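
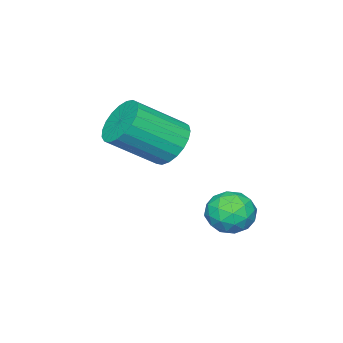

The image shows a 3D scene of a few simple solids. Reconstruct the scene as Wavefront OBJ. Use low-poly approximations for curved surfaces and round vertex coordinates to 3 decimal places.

v 0.124 1.891 1.569
v 0.547 1.394 0.989
v -1.027 1.866 0.751
v -0.604 1.369 0.171
v -0.82 1.042 0.951
v -0.109 1.058 1.457
v -0.371 2.202 0.283
v 0.34 2.218 0.789
v 0.241 1.586 0.195
v -0.037 0.869 0.608
v -0.443 2.391 1.132
v -0.721 1.674 1.545
v 0.436 1.645 1.351
v -0.916 1.615 0.389
v -1.043 1.423 0.848
v -0.795 1.131 0.507
v 0.051 1.447 1.626
v 0.3 1.155 1.285
v -0.504 0.948 1.263
v -0.78 2.105 0.455
v -0.531 1.813 0.114
v 0.315 2.129 1.233
v 0.563 1.837 0.892
v 0.024 2.312 0.477
v 0.505 1.466 0.543
v -0.171 1.451 0.063
v -0.034 1.941 0.128
v 0.384 1.95 0.425
v 0.342 1.044 0.786
v -0.334 1.029 0.305
v -0.461 0.837 0.764
v -0.043 0.846 1.061
v 0.162 1.157 0.319
v -0.146 2.231 1.435
v -0.822 2.216 0.954
v -0.437 2.414 0.679
v -0.019 2.423 0.976
v -0.309 1.809 1.677
v -0.985 1.794 1.197
v -0.864 1.31 1.315
v -0.446 1.319 1.612
v -0.642 2.103 1.421
v -0.077 -0.548 3.293
v 0.45 -0.74 2.551
v 1.764 -1.744 3.746
v 1.237 -1.552 4.487
v 0.599 -0.403 2.671
v 1.913 -1.408 3.865
v 0.631 -0.092 2.898
v 1.945 -1.096 4.092
v 0.54 0.141 3.193
v 1.854 -0.864 4.387
v 0.343 0.254 3.506
v 1.657 -0.75 4.7
v 0.073 0.229 3.782
v 1.387 -0.775 4.976
v -0.223 0.07 3.973
v 1.091 -0.935 5.167
v -0.493 -0.196 4.047
v 0.82 -1.201 5.241
v -0.692 -0.523 3.99
v 0.622 -1.528 5.184
v -0.784 -0.855 3.813
v 0.53 -1.859 5.007
v -0.754 -1.133 3.546
v 0.56 -2.137 4.74
v -0.607 -1.31 3.235
v 0.707 -2.314 4.429
v -0.368 -1.355 2.934
v 0.946 -2.359 4.128
v -0.079 -1.26 2.695
v 1.235 -2.265 3.89
v 0.211 -1.043 2.56
v 1.524 -2.047 3.754
f 1 38 17
f 38 12 41
f 17 41 6
f 38 41 17
f 1 17 13
f 17 6 18
f 13 18 2
f 17 18 13
f 1 13 22
f 13 2 23
f 22 23 8
f 13 23 22
f 1 22 34
f 22 8 37
f 34 37 11
f 22 37 34
f 1 34 38
f 34 11 42
f 38 42 12
f 34 42 38
f 2 18 29
f 18 6 32
f 29 32 10
f 18 32 29
f 6 41 19
f 41 12 40
f 19 40 5
f 41 40 19
f 12 42 39
f 42 11 35
f 39 35 3
f 42 35 39
f 11 37 36
f 37 8 24
f 36 24 7
f 37 24 36
f 8 23 28
f 23 2 25
f 28 25 9
f 23 25 28
f 4 30 16
f 30 10 31
f 16 31 5
f 30 31 16
f 4 16 14
f 16 5 15
f 14 15 3
f 16 15 14
f 4 14 21
f 14 3 20
f 21 20 7
f 14 20 21
f 4 21 26
f 21 7 27
f 26 27 9
f 21 27 26
f 4 26 30
f 26 9 33
f 30 33 10
f 26 33 30
f 5 31 19
f 31 10 32
f 19 32 6
f 31 32 19
f 3 15 39
f 15 5 40
f 39 40 12
f 15 40 39
f 7 20 36
f 20 3 35
f 36 35 11
f 20 35 36
f 9 27 28
f 27 7 24
f 28 24 8
f 27 24 28
f 10 33 29
f 33 9 25
f 29 25 2
f 33 25 29
f 44 43 47
f 44 47 45
f 45 47 48
f 45 48 46
f 47 43 49
f 47 49 48
f 48 49 50
f 48 50 46
f 49 43 51
f 49 51 50
f 50 51 52
f 50 52 46
f 51 43 53
f 51 53 52
f 52 53 54
f 52 54 46
f 53 43 55
f 53 55 54
f 54 55 56
f 54 56 46
f 55 43 57
f 55 57 56
f 56 57 58
f 56 58 46
f 57 43 59
f 57 59 58
f 58 59 60
f 58 60 46
f 59 43 61
f 59 61 60
f 60 61 62
f 60 62 46
f 61 43 63
f 61 63 62
f 62 63 64
f 62 64 46
f 63 43 65
f 63 65 64
f 64 65 66
f 64 66 46
f 65 43 67
f 65 67 66
f 66 67 68
f 66 68 46
f 67 43 69
f 67 69 68
f 68 69 70
f 68 70 46
f 69 43 71
f 69 71 70
f 70 71 72
f 70 72 46
f 71 43 73
f 71 73 72
f 72 73 74
f 72 74 46
f 73 43 44
f 73 44 74
f 74 44 45
f 74 45 46



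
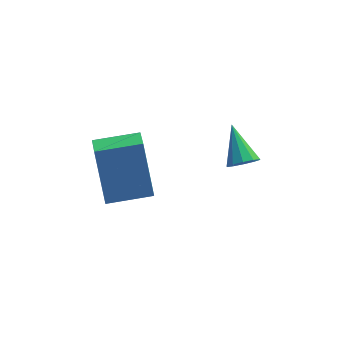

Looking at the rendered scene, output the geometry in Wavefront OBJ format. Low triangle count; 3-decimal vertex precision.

v -1.359 -4.301 -3.414
v -1.659 -3.622 -1.535
v -1.448 -3.445 -3.738
v -1.748 -2.766 -1.859
v 0.068 -4.094 -3.261
v -0.232 -3.415 -1.382
v -0.021 -3.238 -3.585
v -0.321 -2.559 -1.706
v 2.697 -3.633 -2.163
v 3.03 -3.321 -2.432
v 2.383 -2.587 -1.337
v 2.735 -3.299 -2.573
v 2.425 -3.405 -2.556
v 2.219 -3.598 -2.39
v 2.196 -3.804 -2.137
v 2.364 -3.946 -1.894
v 2.66 -3.968 -1.754
v 2.969 -3.862 -1.77
v 3.175 -3.669 -1.936
v 3.198 -3.462 -2.189
f 2 4 1
f 5 2 1
f 1 4 3
f 3 5 1
f 2 8 4
f 6 2 5
f 6 8 2
f 4 8 3
f 7 5 3
f 3 8 7
f 7 6 5
f 8 6 7
f 10 9 12
f 10 12 11
f 12 9 13
f 12 13 11
f 13 9 14
f 13 14 11
f 14 9 15
f 14 15 11
f 15 9 16
f 15 16 11
f 16 9 17
f 16 17 11
f 17 9 18
f 17 18 11
f 18 9 19
f 18 19 11
f 19 9 20
f 19 20 11
f 20 9 10
f 20 10 11



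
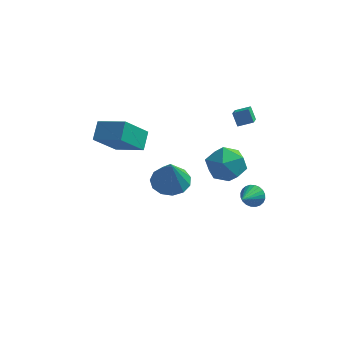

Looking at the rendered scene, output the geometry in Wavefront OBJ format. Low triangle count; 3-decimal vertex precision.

v 3.486 2.891 -2.779
v 3.787 3.118 -2.165
v 3.154 1.609 -2.141
v 3.521 3.204 -2.132
v 3.25 3.242 -2.196
v 3.016 3.227 -2.35
v 2.852 3.16 -2.568
v 2.786 3.053 -2.819
v 2.826 2.92 -3.064
v 2.966 2.784 -3.265
v 3.186 2.664 -3.393
v 3.451 2.578 -3.426
v 3.722 2.54 -3.362
v 3.957 2.555 -3.208
v 4.12 2.622 -2.99
v 4.187 2.729 -2.739
v 4.147 2.862 -2.494
v 4.006 2.998 -2.293
v 2.645 2.588 2.934
v 2.285 2.938 3.644
v 2.518 3.803 2.27
v 2.158 4.153 2.98
v 3.442 2.827 3.22
v 3.082 3.177 3.93
v 3.315 4.042 2.556
v 2.955 4.392 3.266
v 0.172 -1.762 1.507
v 1.096 -1.293 1.594
v 0.348 -2.458 3.373
v 0.697 -0.906 1.776
v 0.13 -0.79 1.873
v -0.423 -0.982 1.854
v -0.787 -1.422 1.724
v -0.847 -1.97 1.525
v -0.584 -2.452 1.321
v -0.08 -2.715 1.175
v 0.503 -2.675 1.135
v 0.981 -2.345 1.213
v 1.202 -1.83 1.384
v 2.339 -1.334 3.852
v 3.49 -1.169 4.04
v 2.69 -3.111 3.26
v 3.841 -2.946 3.448
v 3.098 -3.006 4.36
v 2.881 -1.908 4.726
v 3.299 -2.372 2.574
v 3.082 -1.274 2.94
v 4.083 -1.811 3.25
v 3.959 -2.203 4.354
v 2.221 -2.077 2.946
v 2.097 -2.469 4.05
v -4.464 0.25 2.307
v -4.471 1.21 3.044
v -3.581 1.407 0.807
v -3.587 2.367 1.544
v -2.833 -0.207 2.916
v -2.839 0.753 3.653
v -1.949 0.95 1.416
v -1.956 1.91 2.153
f 2 1 4
f 2 4 3
f 4 1 5
f 4 5 3
f 5 1 6
f 5 6 3
f 6 1 7
f 6 7 3
f 7 1 8
f 7 8 3
f 8 1 9
f 8 9 3
f 9 1 10
f 9 10 3
f 10 1 11
f 10 11 3
f 11 1 12
f 11 12 3
f 12 1 13
f 12 13 3
f 13 1 14
f 13 14 3
f 14 1 15
f 14 15 3
f 15 1 16
f 15 16 3
f 16 1 17
f 16 17 3
f 17 1 18
f 17 18 3
f 18 1 2
f 18 2 3
f 20 22 19
f 23 20 19
f 19 22 21
f 21 23 19
f 20 26 22
f 24 20 23
f 24 26 20
f 22 26 21
f 25 23 21
f 21 26 25
f 25 24 23
f 26 24 25
f 28 27 30
f 28 30 29
f 30 27 31
f 30 31 29
f 31 27 32
f 31 32 29
f 32 27 33
f 32 33 29
f 33 27 34
f 33 34 29
f 34 27 35
f 34 35 29
f 35 27 36
f 35 36 29
f 36 27 37
f 36 37 29
f 37 27 38
f 37 38 29
f 38 27 39
f 38 39 29
f 39 27 28
f 39 28 29
f 40 51 45
f 40 45 41
f 40 41 47
f 40 47 50
f 40 50 51
f 41 45 49
f 45 51 44
f 51 50 42
f 50 47 46
f 47 41 48
f 43 49 44
f 43 44 42
f 43 42 46
f 43 46 48
f 43 48 49
f 44 49 45
f 42 44 51
f 46 42 50
f 48 46 47
f 49 48 41
f 53 55 52
f 56 53 52
f 52 55 54
f 54 56 52
f 53 59 55
f 57 53 56
f 57 59 53
f 55 59 54
f 58 56 54
f 54 59 58
f 58 57 56
f 59 57 58



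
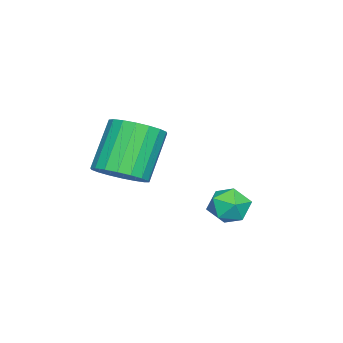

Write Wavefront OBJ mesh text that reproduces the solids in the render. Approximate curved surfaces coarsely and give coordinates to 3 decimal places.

v -2.886 0.397 1.66
v -2.314 -0.143 2.117
v -3.442 -0.016 3.678
v -4.014 0.523 3.22
v -2.168 0.227 2.193
v -3.296 0.354 3.753
v -2.164 0.631 2.162
v -3.293 0.758 3.723
v -2.304 0.988 2.032
v -3.432 1.115 3.593
v -2.558 1.229 1.829
v -3.687 1.356 3.389
v -2.878 1.304 1.592
v -4.006 1.431 3.152
v -3.199 1.2 1.368
v -4.327 1.327 2.928
v -3.458 0.936 1.202
v -4.586 1.063 2.763
v -3.604 0.566 1.127
v -4.732 0.693 2.687
v -3.607 0.162 1.157
v -4.736 0.289 2.718
v -3.468 -0.195 1.287
v -4.596 -0.068 2.848
v -3.213 -0.436 1.491
v -4.342 -0.309 3.051
v -2.894 -0.511 1.728
v -4.022 -0.384 3.288
v -2.573 -0.407 1.952
v -3.701 -0.28 3.512
v -3.389 4.123 0.541
v -3.148 4.411 1.162
v -2.812 3.129 0.778
v -2.571 3.417 1.399
v -3.275 3.255 1.323
v -3.631 3.87 1.176
v -2.329 3.67 0.764
v -2.685 4.285 0.617
v -2.493 4.131 1.3
v -3.077 3.875 1.645
v -2.883 3.665 0.295
v -3.467 3.409 0.64
f 2 1 5
f 2 5 3
f 3 5 6
f 3 6 4
f 5 1 7
f 5 7 6
f 6 7 8
f 6 8 4
f 7 1 9
f 7 9 8
f 8 9 10
f 8 10 4
f 9 1 11
f 9 11 10
f 10 11 12
f 10 12 4
f 11 1 13
f 11 13 12
f 12 13 14
f 12 14 4
f 13 1 15
f 13 15 14
f 14 15 16
f 14 16 4
f 15 1 17
f 15 17 16
f 16 17 18
f 16 18 4
f 17 1 19
f 17 19 18
f 18 19 20
f 18 20 4
f 19 1 21
f 19 21 20
f 20 21 22
f 20 22 4
f 21 1 23
f 21 23 22
f 22 23 24
f 22 24 4
f 23 1 25
f 23 25 24
f 24 25 26
f 24 26 4
f 25 1 27
f 25 27 26
f 26 27 28
f 26 28 4
f 27 1 29
f 27 29 28
f 28 29 30
f 28 30 4
f 29 1 2
f 29 2 30
f 30 2 3
f 30 3 4
f 31 42 36
f 31 36 32
f 31 32 38
f 31 38 41
f 31 41 42
f 32 36 40
f 36 42 35
f 42 41 33
f 41 38 37
f 38 32 39
f 34 40 35
f 34 35 33
f 34 33 37
f 34 37 39
f 34 39 40
f 35 40 36
f 33 35 42
f 37 33 41
f 39 37 38
f 40 39 32



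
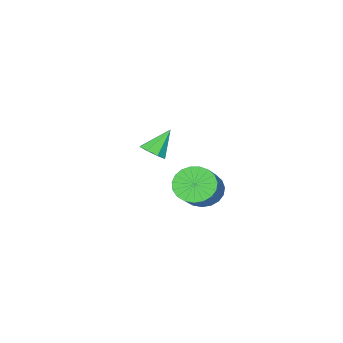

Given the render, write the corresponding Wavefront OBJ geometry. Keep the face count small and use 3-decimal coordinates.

v -2.049 2.801 -1.419
v -1.548 2.312 -1.658
v -0.409 3.03 -0.74
v -0.911 3.519 -0.501
v -1.522 2.537 -1.867
v -0.383 3.255 -0.948
v -1.588 2.808 -1.997
v -0.449 3.526 -1.079
v -1.733 3.077 -2.028
v -0.594 3.796 -1.11
v -1.933 3.299 -1.954
v -0.794 4.017 -1.035
v -2.153 3.435 -1.787
v -1.014 4.153 -0.868
v -2.355 3.461 -1.557
v -1.216 4.179 -0.638
v -2.504 3.373 -1.302
v -1.366 4.091 -0.384
v -2.575 3.186 -1.068
v -1.436 3.904 -0.15
v -2.555 2.932 -0.895
v -1.416 3.651 0.023
v -2.447 2.656 -0.812
v -1.309 3.374 0.106
v -2.271 2.405 -0.835
v -1.132 3.123 0.084
v -2.056 2.222 -0.958
v -0.917 2.941 -0.04
v -1.84 2.139 -1.161
v -0.702 2.858 -0.243
v -1.661 2.171 -1.409
v -0.522 2.89 -0.49
v -3.434 -0.869 -1.489
v -3.069 -1.121 -1.164
v -4.146 -0.691 -0.551
v -3.001 -0.707 -1.19
v -3.187 -0.387 -1.392
v -3.517 -0.349 -1.65
v -3.799 -0.616 -1.813
v -3.867 -1.03 -1.787
v -3.682 -1.35 -1.585
v -3.351 -1.388 -1.327
f 2 1 5
f 2 5 3
f 3 5 6
f 3 6 4
f 5 1 7
f 5 7 6
f 6 7 8
f 6 8 4
f 7 1 9
f 7 9 8
f 8 9 10
f 8 10 4
f 9 1 11
f 9 11 10
f 10 11 12
f 10 12 4
f 11 1 13
f 11 13 12
f 12 13 14
f 12 14 4
f 13 1 15
f 13 15 14
f 14 15 16
f 14 16 4
f 15 1 17
f 15 17 16
f 16 17 18
f 16 18 4
f 17 1 19
f 17 19 18
f 18 19 20
f 18 20 4
f 19 1 21
f 19 21 20
f 20 21 22
f 20 22 4
f 21 1 23
f 21 23 22
f 22 23 24
f 22 24 4
f 23 1 25
f 23 25 24
f 24 25 26
f 24 26 4
f 25 1 27
f 25 27 26
f 26 27 28
f 26 28 4
f 27 1 29
f 27 29 28
f 28 29 30
f 28 30 4
f 29 1 31
f 29 31 30
f 30 31 32
f 30 32 4
f 31 1 2
f 31 2 32
f 32 2 3
f 32 3 4
f 34 33 36
f 34 36 35
f 36 33 37
f 36 37 35
f 37 33 38
f 37 38 35
f 38 33 39
f 38 39 35
f 39 33 40
f 39 40 35
f 40 33 41
f 40 41 35
f 41 33 42
f 41 42 35
f 42 33 34
f 42 34 35



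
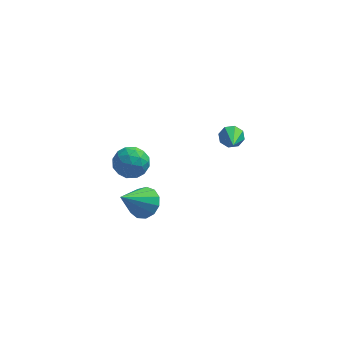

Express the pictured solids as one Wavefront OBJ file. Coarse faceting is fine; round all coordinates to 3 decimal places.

v 0.646 -2.988 -1.629
v 1.117 -3.589 -1.728
v -0.206 -3.852 -0.451
v 1.296 -3.344 -1.419
v 1.269 -2.985 -1.176
v 1.044 -2.628 -1.076
v 0.692 -2.385 -1.152
v 0.326 -2.334 -1.38
v 0.062 -2.49 -1.686
v -0.017 -2.805 -1.974
v 0.114 -3.178 -2.152
v 0.414 -3.491 -2.164
v 0.788 -3.644 -2.006
v -0.72 0.466 -2.106
v -0.142 0.674 -1.532
v -0.258 -0.814 -2.108
v 0.32 -0.606 -1.534
v -0.494 -0.624 -1.324
v -0.78 0.167 -1.322
v 0.38 -0.307 -2.318
v 0.094 0.484 -2.316
v 0.538 0.196 -1.662
v -0.002 0 -1.048
v -0.398 -0.14 -2.592
v -0.938 -0.336 -1.978
v -0.472 0.682 -1.819
v 0.072 -0.822 -1.821
v -0.407 -0.833 -1.698
v -0.067 -0.711 -1.36
v -0.846 0.385 -1.696
v -0.507 0.507 -1.358
v -0.714 -0.256 -1.236
v 0.107 -0.647 -2.282
v 0.446 -0.525 -1.944
v -0.333 0.571 -2.28
v 0.007 0.693 -1.942
v 0.314 0.116 -2.404
v 0.268 0.524 -1.558
v 0.539 -0.229 -1.559
v 0.574 -0.053 -2.02
v 0.407 0.412 -2.019
v -0.05 0.409 -1.197
v 0.222 -0.344 -1.198
v -0.257 -0.354 -1.074
v -0.425 0.111 -1.074
v 0.35 0.128 -1.274
v -0.622 0.204 -2.442
v -0.35 -0.549 -2.443
v 0.025 -0.251 -2.566
v -0.143 0.214 -2.566
v -0.939 0.089 -2.081
v -0.668 -0.664 -2.082
v -0.807 -0.552 -1.621
v -0.974 -0.087 -1.62
v -0.75 -0.268 -2.366
v 3.838 2.824 -2.424
v 4.32 3.021 -2.169
v 4.002 1.036 -1.356
v 3.953 3.124 -1.941
v 3.518 3.051 -1.996
v 3.271 2.845 -2.302
v 3.356 2.627 -2.68
v 3.722 2.525 -2.908
v 4.157 2.598 -2.852
v 4.404 2.804 -2.546
f 2 1 4
f 2 4 3
f 4 1 5
f 4 5 3
f 5 1 6
f 5 6 3
f 6 1 7
f 6 7 3
f 7 1 8
f 7 8 3
f 8 1 9
f 8 9 3
f 9 1 10
f 9 10 3
f 10 1 11
f 10 11 3
f 11 1 12
f 11 12 3
f 12 1 13
f 12 13 3
f 13 1 2
f 13 2 3
f 14 51 30
f 51 25 54
f 30 54 19
f 51 54 30
f 14 30 26
f 30 19 31
f 26 31 15
f 30 31 26
f 14 26 35
f 26 15 36
f 35 36 21
f 26 36 35
f 14 35 47
f 35 21 50
f 47 50 24
f 35 50 47
f 14 47 51
f 47 24 55
f 51 55 25
f 47 55 51
f 15 31 42
f 31 19 45
f 42 45 23
f 31 45 42
f 19 54 32
f 54 25 53
f 32 53 18
f 54 53 32
f 25 55 52
f 55 24 48
f 52 48 16
f 55 48 52
f 24 50 49
f 50 21 37
f 49 37 20
f 50 37 49
f 21 36 41
f 36 15 38
f 41 38 22
f 36 38 41
f 17 43 29
f 43 23 44
f 29 44 18
f 43 44 29
f 17 29 27
f 29 18 28
f 27 28 16
f 29 28 27
f 17 27 34
f 27 16 33
f 34 33 20
f 27 33 34
f 17 34 39
f 34 20 40
f 39 40 22
f 34 40 39
f 17 39 43
f 39 22 46
f 43 46 23
f 39 46 43
f 18 44 32
f 44 23 45
f 32 45 19
f 44 45 32
f 16 28 52
f 28 18 53
f 52 53 25
f 28 53 52
f 20 33 49
f 33 16 48
f 49 48 24
f 33 48 49
f 22 40 41
f 40 20 37
f 41 37 21
f 40 37 41
f 23 46 42
f 46 22 38
f 42 38 15
f 46 38 42
f 57 56 59
f 57 59 58
f 59 56 60
f 59 60 58
f 60 56 61
f 60 61 58
f 61 56 62
f 61 62 58
f 62 56 63
f 62 63 58
f 63 56 64
f 63 64 58
f 64 56 65
f 64 65 58
f 65 56 57
f 65 57 58



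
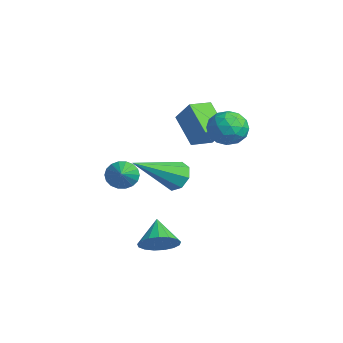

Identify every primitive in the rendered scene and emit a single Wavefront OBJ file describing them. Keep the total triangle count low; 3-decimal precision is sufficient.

v 1.608 -3.683 -1.365
v 2.043 -3.87 -0.757
v 0.712 -3.397 -0.635
v 2.114 -3.513 -0.81
v 2.069 -3.194 -0.99
v 1.919 -2.988 -1.256
v 1.698 -2.941 -1.546
v 1.455 -3.064 -1.795
v 1.248 -3.329 -1.946
v 1.123 -3.675 -1.963
v 1.109 -4.023 -1.843
v 1.21 -4.294 -1.614
v 1.401 -4.424 -1.327
v 1.64 -4.385 -1.049
v 1.872 -4.185 -0.843
v 0.404 0.152 3.511
v 0.818 -0.42 3.094
v -0.738 -0.32 3.026
v -0.324 -0.892 2.609
v -0.362 -0.929 3.427
v 0.344 -0.637 3.727
v -0.264 -0.103 2.393
v 0.442 0.189 2.693
v 0.405 -0.577 2.403
v 0.345 -1.088 3.042
v -0.265 0.348 3.078
v -0.325 -0.163 3.717
v 0.711 -0.093 3.345
v -0.631 -0.647 2.775
v -0.653 -0.669 3.256
v -0.41 -1.005 3.01
v 0.432 -0.22 3.717
v 0.676 -0.556 3.472
v -0.018 -0.856 3.668
v -0.596 -0.184 2.648
v -0.352 -0.52 2.403
v 0.49 0.265 3.11
v 0.733 -0.071 2.864
v 0.098 0.116 2.452
v 0.712 -0.521 2.694
v 0.041 -0.799 2.408
v 0.076 -0.335 2.282
v 0.491 -0.163 2.458
v 0.676 -0.821 3.069
v 0.005 -1.099 2.784
v -0.017 -1.12 3.265
v 0.397 -0.949 3.441
v 0.434 -0.914 2.663
v 0.075 0.359 3.336
v -0.596 0.081 3.051
v -0.317 0.209 2.679
v 0.097 0.38 2.855
v 0.039 0.059 3.712
v -0.632 -0.219 3.426
v -0.411 -0.577 3.662
v 0.004 -0.405 3.838
v -0.354 0.174 3.457
v -3.601 -0.854 2.12
v -2.923 -0.575 3.031
v -3.801 0.104 1.974
v -3.122 0.384 2.885
v -2.378 -0.744 1.175
v -1.699 -0.464 2.086
v -2.577 0.215 1.029
v -1.899 0.494 1.94
v 0.003 -2.33 0.97
v 0.259 -2.642 0.423
v 0.297 -4.15 2.15
v 0.624 -2.401 0.704
v 0.626 -2.118 1.141
v 0.262 -1.959 1.477
v -0.254 -2.017 1.517
v -0.619 -2.258 1.236
v -0.621 -2.541 0.799
v -0.257 -2.7 0.462
v -3.57 -3.042 -0.525
v -3.224 -3.035 -1.088
v -2.37 -3.538 0.205
v -3.179 -2.766 -0.98
v -3.21 -2.551 -0.782
v -3.313 -2.434 -0.533
v -3.467 -2.437 -0.283
v -3.641 -2.559 -0.081
v -3.801 -2.778 0.033
v -3.915 -3.048 0.037
v -3.961 -3.318 -0.071
v -3.929 -3.532 -0.269
v -3.826 -3.65 -0.518
v -3.673 -3.647 -0.768
v -3.499 -3.524 -0.97
v -3.339 -3.306 -1.084
f 2 1 4
f 2 4 3
f 4 1 5
f 4 5 3
f 5 1 6
f 5 6 3
f 6 1 7
f 6 7 3
f 7 1 8
f 7 8 3
f 8 1 9
f 8 9 3
f 9 1 10
f 9 10 3
f 10 1 11
f 10 11 3
f 11 1 12
f 11 12 3
f 12 1 13
f 12 13 3
f 13 1 14
f 13 14 3
f 14 1 15
f 14 15 3
f 15 1 2
f 15 2 3
f 16 53 32
f 53 27 56
f 32 56 21
f 53 56 32
f 16 32 28
f 32 21 33
f 28 33 17
f 32 33 28
f 16 28 37
f 28 17 38
f 37 38 23
f 28 38 37
f 16 37 49
f 37 23 52
f 49 52 26
f 37 52 49
f 16 49 53
f 49 26 57
f 53 57 27
f 49 57 53
f 17 33 44
f 33 21 47
f 44 47 25
f 33 47 44
f 21 56 34
f 56 27 55
f 34 55 20
f 56 55 34
f 27 57 54
f 57 26 50
f 54 50 18
f 57 50 54
f 26 52 51
f 52 23 39
f 51 39 22
f 52 39 51
f 23 38 43
f 38 17 40
f 43 40 24
f 38 40 43
f 19 45 31
f 45 25 46
f 31 46 20
f 45 46 31
f 19 31 29
f 31 20 30
f 29 30 18
f 31 30 29
f 19 29 36
f 29 18 35
f 36 35 22
f 29 35 36
f 19 36 41
f 36 22 42
f 41 42 24
f 36 42 41
f 19 41 45
f 41 24 48
f 45 48 25
f 41 48 45
f 20 46 34
f 46 25 47
f 34 47 21
f 46 47 34
f 18 30 54
f 30 20 55
f 54 55 27
f 30 55 54
f 22 35 51
f 35 18 50
f 51 50 26
f 35 50 51
f 24 42 43
f 42 22 39
f 43 39 23
f 42 39 43
f 25 48 44
f 48 24 40
f 44 40 17
f 48 40 44
f 59 61 58
f 62 59 58
f 58 61 60
f 60 62 58
f 59 65 61
f 63 59 62
f 63 65 59
f 61 65 60
f 64 62 60
f 60 65 64
f 64 63 62
f 65 63 64
f 67 66 69
f 67 69 68
f 69 66 70
f 69 70 68
f 70 66 71
f 70 71 68
f 71 66 72
f 71 72 68
f 72 66 73
f 72 73 68
f 73 66 74
f 73 74 68
f 74 66 75
f 74 75 68
f 75 66 67
f 75 67 68
f 77 76 79
f 77 79 78
f 79 76 80
f 79 80 78
f 80 76 81
f 80 81 78
f 81 76 82
f 81 82 78
f 82 76 83
f 82 83 78
f 83 76 84
f 83 84 78
f 84 76 85
f 84 85 78
f 85 76 86
f 85 86 78
f 86 76 87
f 86 87 78
f 87 76 88
f 87 88 78
f 88 76 89
f 88 89 78
f 89 76 90
f 89 90 78
f 90 76 91
f 90 91 78
f 91 76 77
f 91 77 78



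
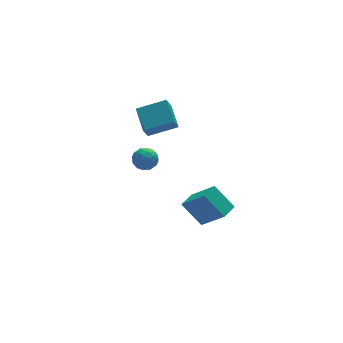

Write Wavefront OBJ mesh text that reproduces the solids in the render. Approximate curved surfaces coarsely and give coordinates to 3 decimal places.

v 2.197 -4.471 -2.333
v 1.419 -3.573 -1.131
v 1.357 -3.329 -3.73
v 0.579 -2.432 -2.528
v 3.001 -3.828 -2.292
v 2.223 -2.931 -1.09
v 2.161 -2.687 -3.689
v 1.383 -1.789 -2.487
v -2.367 -3.217 2.792
v -2.079 -2.995 2.164
v -1.381 -3.805 3.036
v -1.093 -3.583 2.408
v -1.208 -3.107 2.943
v -1.818 -2.743 2.792
v -1.642 -4.057 2.408
v -2.252 -3.693 2.257
v -1.631 -3.514 1.927
v -1.363 -2.927 2.257
v -2.097 -3.873 2.943
v -1.829 -3.286 3.273
v -2.31 -3.054 2.457
v -1.15 -3.746 2.743
v -1.218 -3.466 3.058
v -1.049 -3.335 2.689
v -2.156 -2.906 2.826
v -1.987 -2.776 2.457
v -1.475 -2.841 2.915
v -1.473 -4.024 2.743
v -1.304 -3.894 2.374
v -2.411 -3.465 2.511
v -2.242 -3.334 2.142
v -1.985 -3.959 2.285
v -1.877 -3.229 1.948
v -1.298 -3.575 2.091
v -1.621 -3.853 2.091
v -1.979 -3.639 2.003
v -1.719 -2.884 2.142
v -1.14 -3.229 2.286
v -1.207 -2.949 2.6
v -1.566 -2.736 2.512
v -1.456 -3.189 2.003
v -2.32 -3.571 2.914
v -1.741 -3.916 3.058
v -1.894 -4.064 2.688
v -2.253 -3.851 2.6
v -2.162 -3.225 3.109
v -1.583 -3.571 3.252
v -1.481 -3.161 3.197
v -1.839 -2.947 3.109
v -2.004 -3.611 3.197
v -1.356 -2.03 3.678
v 0.164 -2.411 4.255
v -1.256 -0.623 4.345
v 0.264 -1.004 4.922
v -0.984 -1.696 2.918
v 0.536 -2.077 3.495
v -0.884 -0.289 3.585
v 0.636 -0.67 4.162
f 2 4 1
f 5 2 1
f 1 4 3
f 3 5 1
f 2 8 4
f 6 2 5
f 6 8 2
f 4 8 3
f 7 5 3
f 3 8 7
f 7 6 5
f 8 6 7
f 9 46 25
f 46 20 49
f 25 49 14
f 46 49 25
f 9 25 21
f 25 14 26
f 21 26 10
f 25 26 21
f 9 21 30
f 21 10 31
f 30 31 16
f 21 31 30
f 9 30 42
f 30 16 45
f 42 45 19
f 30 45 42
f 9 42 46
f 42 19 50
f 46 50 20
f 42 50 46
f 10 26 37
f 26 14 40
f 37 40 18
f 26 40 37
f 14 49 27
f 49 20 48
f 27 48 13
f 49 48 27
f 20 50 47
f 50 19 43
f 47 43 11
f 50 43 47
f 19 45 44
f 45 16 32
f 44 32 15
f 45 32 44
f 16 31 36
f 31 10 33
f 36 33 17
f 31 33 36
f 12 38 24
f 38 18 39
f 24 39 13
f 38 39 24
f 12 24 22
f 24 13 23
f 22 23 11
f 24 23 22
f 12 22 29
f 22 11 28
f 29 28 15
f 22 28 29
f 12 29 34
f 29 15 35
f 34 35 17
f 29 35 34
f 12 34 38
f 34 17 41
f 38 41 18
f 34 41 38
f 13 39 27
f 39 18 40
f 27 40 14
f 39 40 27
f 11 23 47
f 23 13 48
f 47 48 20
f 23 48 47
f 15 28 44
f 28 11 43
f 44 43 19
f 28 43 44
f 17 35 36
f 35 15 32
f 36 32 16
f 35 32 36
f 18 41 37
f 41 17 33
f 37 33 10
f 41 33 37
f 52 54 51
f 55 52 51
f 51 54 53
f 53 55 51
f 52 58 54
f 56 52 55
f 56 58 52
f 54 58 53
f 57 55 53
f 53 58 57
f 57 56 55
f 58 56 57



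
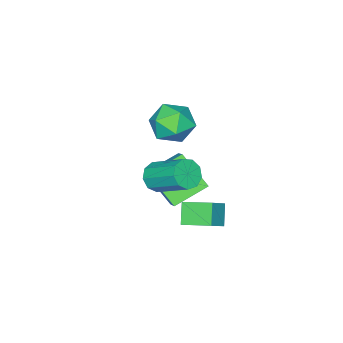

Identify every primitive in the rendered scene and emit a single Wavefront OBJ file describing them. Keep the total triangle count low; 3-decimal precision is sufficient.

v -3.67 -1.725 -4.467
v -3.6 -3.31 -2.973
v -2.843 -0.734 -3.455
v -2.774 -2.32 -1.96
v -1.986 -2.36 -5.22
v -1.917 -3.946 -3.725
v -1.16 -1.37 -4.207
v -1.09 -2.955 -2.713
v -4.372 -2.86 -1.132
v -3.132 -3.023 -1.092
v -4.628 -4.857 -1.348
v -3.388 -5.02 -1.308
v -4.005 -4.66 -0.281
v -3.847 -3.426 -0.147
v -3.913 -4.454 -2.293
v -3.755 -3.22 -2.159
v -2.848 -4.009 -1.809
v -2.905 -4.136 -0.566
v -4.855 -3.744 -1.874
v -4.912 -3.871 -0.631
v 1.609 0.103 0.636
v 1.981 -0.286 1.228
v 1.923 1.468 2.416
v 1.551 1.857 1.824
v 2.349 -0.051 0.898
v 2.291 1.703 2.087
v 2.371 0.256 0.446
v 2.313 2.011 1.635
v 2.036 0.492 0.082
v 1.979 2.246 1.271
v 1.501 0.545 -0.022
v 1.444 2.3 1.167
v 1.017 0.392 0.181
v 0.96 2.146 1.37
v 0.81 0.103 0.597
v 0.752 1.857 1.786
v 0.976 -0.186 1.031
v 0.919 1.568 2.22
v 1.438 -0.339 1.28
v 1.381 1.415 2.469
v -0.744 0.207 -4.367
v -1.399 -0.315 -3.466
v -1.251 1.595 -3.932
v -1.906 1.073 -3.031
v 0.286 0.327 -3.549
v -0.369 -0.195 -2.648
v -0.221 1.715 -3.114
v -0.876 1.193 -2.213
f 2 4 1
f 5 2 1
f 1 4 3
f 3 5 1
f 2 8 4
f 6 2 5
f 6 8 2
f 4 8 3
f 7 5 3
f 3 8 7
f 7 6 5
f 8 6 7
f 9 20 14
f 9 14 10
f 9 10 16
f 9 16 19
f 9 19 20
f 10 14 18
f 14 20 13
f 20 19 11
f 19 16 15
f 16 10 17
f 12 18 13
f 12 13 11
f 12 11 15
f 12 15 17
f 12 17 18
f 13 18 14
f 11 13 20
f 15 11 19
f 17 15 16
f 18 17 10
f 22 21 25
f 22 25 23
f 23 25 26
f 23 26 24
f 25 21 27
f 25 27 26
f 26 27 28
f 26 28 24
f 27 21 29
f 27 29 28
f 28 29 30
f 28 30 24
f 29 21 31
f 29 31 30
f 30 31 32
f 30 32 24
f 31 21 33
f 31 33 32
f 32 33 34
f 32 34 24
f 33 21 35
f 33 35 34
f 34 35 36
f 34 36 24
f 35 21 37
f 35 37 36
f 36 37 38
f 36 38 24
f 37 21 39
f 37 39 38
f 38 39 40
f 38 40 24
f 39 21 22
f 39 22 40
f 40 22 23
f 40 23 24
f 42 44 41
f 45 42 41
f 41 44 43
f 43 45 41
f 42 48 44
f 46 42 45
f 46 48 42
f 44 48 43
f 47 45 43
f 43 48 47
f 47 46 45
f 48 46 47



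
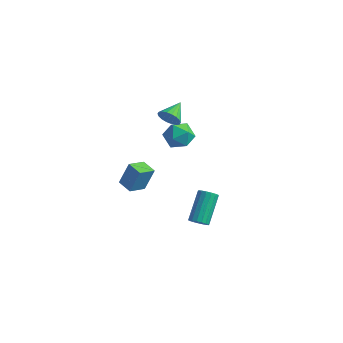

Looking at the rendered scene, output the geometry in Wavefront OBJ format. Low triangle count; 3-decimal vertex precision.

v 0.056 -4.587 2.88
v 0.383 -4.116 4.234
v 0.305 -3.575 2.468
v 0.632 -3.104 3.822
v 0.948 -4.856 2.758
v 1.275 -4.385 4.112
v 1.197 -3.844 2.346
v 1.524 -3.373 3.7
v 3.344 -1.845 -1.002
v 3.64 -1.471 -1.349
v 3.292 0.018 -0.046
v 2.996 -0.355 0.302
v 3.374 -1.453 -1.442
v 3.026 0.037 -0.138
v 3.101 -1.524 -1.433
v 2.753 -0.034 -0.13
v 2.884 -1.669 -1.326
v 2.535 -0.179 -0.022
v 2.772 -1.854 -1.144
v 2.423 -0.364 0.159
v 2.791 -2.037 -0.93
v 2.443 -0.547 0.373
v 2.937 -2.176 -0.732
v 2.589 -0.686 0.571
v 3.176 -2.239 -0.596
v 2.828 -0.749 0.707
v 3.454 -2.212 -0.553
v 3.106 -0.722 0.751
v 3.706 -2.101 -0.613
v 3.358 -0.611 0.691
v 3.876 -1.931 -0.761
v 3.528 -0.441 0.542
v 3.924 -1.741 -0.965
v 3.576 -0.252 0.338
v 3.839 -1.576 -1.177
v 3.491 -0.086 0.126
v -0.935 1.611 3.566
v -0.631 1.867 2.953
v -1.025 2.889 4.054
v -0.949 1.871 2.884
v -1.263 1.824 2.95
v -1.513 1.734 3.137
v -1.648 1.621 3.41
v -1.642 1.505 3.714
v -1.496 1.411 3.988
v -1.239 1.356 4.179
v -0.921 1.352 4.248
v -0.607 1.399 4.183
v -0.357 1.488 3.995
v -0.222 1.602 3.722
v -0.228 1.718 3.419
v -0.374 1.812 3.144
v -1.465 4.24 1.087
v -0.791 4.086 0.352
v -2.309 2.934 0.588
v -1.635 2.78 -0.147
v -1.374 2.632 0.817
v -0.852 3.44 1.125
v -2.248 3.58 -0.185
v -1.726 4.388 0.123
v -1.275 3.678 -0.434
v -0.734 3.092 0.185
v -2.366 3.928 0.755
v -1.825 3.342 1.374
f 2 4 1
f 5 2 1
f 1 4 3
f 3 5 1
f 2 8 4
f 6 2 5
f 6 8 2
f 4 8 3
f 7 5 3
f 3 8 7
f 7 6 5
f 8 6 7
f 10 9 13
f 10 13 11
f 11 13 14
f 11 14 12
f 13 9 15
f 13 15 14
f 14 15 16
f 14 16 12
f 15 9 17
f 15 17 16
f 16 17 18
f 16 18 12
f 17 9 19
f 17 19 18
f 18 19 20
f 18 20 12
f 19 9 21
f 19 21 20
f 20 21 22
f 20 22 12
f 21 9 23
f 21 23 22
f 22 23 24
f 22 24 12
f 23 9 25
f 23 25 24
f 24 25 26
f 24 26 12
f 25 9 27
f 25 27 26
f 26 27 28
f 26 28 12
f 27 9 29
f 27 29 28
f 28 29 30
f 28 30 12
f 29 9 31
f 29 31 30
f 30 31 32
f 30 32 12
f 31 9 33
f 31 33 32
f 32 33 34
f 32 34 12
f 33 9 35
f 33 35 34
f 34 35 36
f 34 36 12
f 35 9 10
f 35 10 36
f 36 10 11
f 36 11 12
f 38 37 40
f 38 40 39
f 40 37 41
f 40 41 39
f 41 37 42
f 41 42 39
f 42 37 43
f 42 43 39
f 43 37 44
f 43 44 39
f 44 37 45
f 44 45 39
f 45 37 46
f 45 46 39
f 46 37 47
f 46 47 39
f 47 37 48
f 47 48 39
f 48 37 49
f 48 49 39
f 49 37 50
f 49 50 39
f 50 37 51
f 50 51 39
f 51 37 52
f 51 52 39
f 52 37 38
f 52 38 39
f 53 64 58
f 53 58 54
f 53 54 60
f 53 60 63
f 53 63 64
f 54 58 62
f 58 64 57
f 64 63 55
f 63 60 59
f 60 54 61
f 56 62 57
f 56 57 55
f 56 55 59
f 56 59 61
f 56 61 62
f 57 62 58
f 55 57 64
f 59 55 63
f 61 59 60
f 62 61 54



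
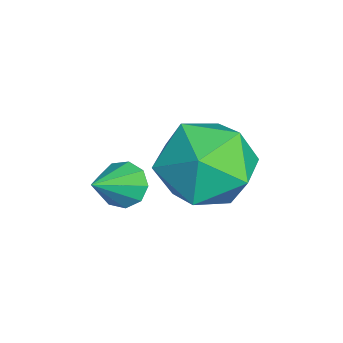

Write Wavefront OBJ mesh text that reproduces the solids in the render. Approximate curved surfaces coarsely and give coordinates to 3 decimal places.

v -4.307 4.195 0.462
v -3.28 4.59 1.036
v -3.18 3.21 -0.876
v -2.153 3.605 -0.302
v -2.897 2.781 0.253
v -3.593 3.39 1.08
v -2.867 4.41 -0.92
v -3.563 5.019 -0.093
v -2.39 4.723 0.182
v -2.409 3.716 0.907
v -4.051 4.084 -0.747
v -4.07 3.077 -0.022
v -3.309 2.173 -0.671
v -2.898 2.557 -0.849
v -2.331 1.547 0.231
v -3.097 2.706 -0.531
v -3.395 2.605 -0.278
v -3.652 2.302 -0.208
v -3.749 1.939 -0.355
v -3.64 1.685 -0.65
v -3.376 1.66 -0.954
v -3.081 1.875 -1.126
v -2.892 2.229 -1.084
f 1 12 6
f 1 6 2
f 1 2 8
f 1 8 11
f 1 11 12
f 2 6 10
f 6 12 5
f 12 11 3
f 11 8 7
f 8 2 9
f 4 10 5
f 4 5 3
f 4 3 7
f 4 7 9
f 4 9 10
f 5 10 6
f 3 5 12
f 7 3 11
f 9 7 8
f 10 9 2
f 14 13 16
f 14 16 15
f 16 13 17
f 16 17 15
f 17 13 18
f 17 18 15
f 18 13 19
f 18 19 15
f 19 13 20
f 19 20 15
f 20 13 21
f 20 21 15
f 21 13 22
f 21 22 15
f 22 13 23
f 22 23 15
f 23 13 14
f 23 14 15



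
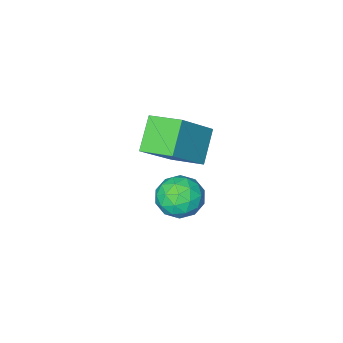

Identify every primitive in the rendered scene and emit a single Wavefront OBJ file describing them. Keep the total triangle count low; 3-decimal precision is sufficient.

v 0.854 -0.449 0.878
v -0.022 -1.16 1.912
v 0.288 0.788 1.249
v -0.588 0.078 2.282
v 2.348 -0.198 2.318
v 1.472 -0.908 3.351
v 1.782 1.04 2.688
v 0.906 0.329 3.722
v 0.408 0.625 -1.306
v 0.935 0.179 -0.615
v 0.205 -0.759 -2.045
v 0.732 -1.205 -1.354
v -0.151 -0.845 -1.139
v -0.026 0.01 -0.682
v 1.166 -0.59 -1.978
v 1.291 0.265 -1.521
v 1.403 -0.573 -1.03
v 0.59 -0.73 -0.511
v 0.55 0.15 -2.149
v -0.263 -0.007 -1.63
v 0.689 0.524 -0.896
v 0.451 -1.104 -1.764
v -0.069 -0.892 -1.638
v 0.241 -1.154 -1.231
v 0.125 0.425 -0.935
v 0.435 0.162 -0.529
v -0.204 -0.44 -0.837
v 0.705 -0.742 -2.131
v 1.015 -1.005 -1.725
v 0.899 0.574 -1.429
v 1.209 0.312 -1.022
v 1.344 -0.14 -1.823
v 1.275 -0.181 -0.733
v 1.155 -0.994 -1.167
v 1.41 -0.633 -1.534
v 1.484 -0.13 -1.266
v 0.796 -0.273 -0.428
v 0.677 -1.087 -0.862
v 0.158 -0.875 -0.736
v 0.231 -0.372 -0.468
v 1.071 -0.715 -0.672
v 0.463 0.507 -1.798
v 0.344 -0.307 -2.232
v 0.909 -0.208 -2.192
v 0.982 0.295 -1.924
v -0.015 0.414 -1.493
v -0.135 -0.399 -1.927
v -0.344 -0.45 -1.394
v -0.27 0.053 -1.126
v 0.069 0.135 -1.988
f 2 4 1
f 5 2 1
f 1 4 3
f 3 5 1
f 2 8 4
f 6 2 5
f 6 8 2
f 4 8 3
f 7 5 3
f 3 8 7
f 7 6 5
f 8 6 7
f 9 46 25
f 46 20 49
f 25 49 14
f 46 49 25
f 9 25 21
f 25 14 26
f 21 26 10
f 25 26 21
f 9 21 30
f 21 10 31
f 30 31 16
f 21 31 30
f 9 30 42
f 30 16 45
f 42 45 19
f 30 45 42
f 9 42 46
f 42 19 50
f 46 50 20
f 42 50 46
f 10 26 37
f 26 14 40
f 37 40 18
f 26 40 37
f 14 49 27
f 49 20 48
f 27 48 13
f 49 48 27
f 20 50 47
f 50 19 43
f 47 43 11
f 50 43 47
f 19 45 44
f 45 16 32
f 44 32 15
f 45 32 44
f 16 31 36
f 31 10 33
f 36 33 17
f 31 33 36
f 12 38 24
f 38 18 39
f 24 39 13
f 38 39 24
f 12 24 22
f 24 13 23
f 22 23 11
f 24 23 22
f 12 22 29
f 22 11 28
f 29 28 15
f 22 28 29
f 12 29 34
f 29 15 35
f 34 35 17
f 29 35 34
f 12 34 38
f 34 17 41
f 38 41 18
f 34 41 38
f 13 39 27
f 39 18 40
f 27 40 14
f 39 40 27
f 11 23 47
f 23 13 48
f 47 48 20
f 23 48 47
f 15 28 44
f 28 11 43
f 44 43 19
f 28 43 44
f 17 35 36
f 35 15 32
f 36 32 16
f 35 32 36
f 18 41 37
f 41 17 33
f 37 33 10
f 41 33 37



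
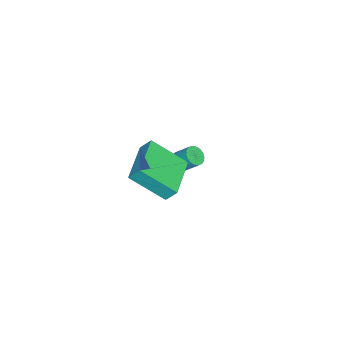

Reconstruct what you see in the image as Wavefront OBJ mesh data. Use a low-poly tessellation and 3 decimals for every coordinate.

v 1.576 -1.262 1.345
v 1.804 -2.851 2.603
v 1.55 -0.755 1.989
v 1.778 -2.344 3.248
v 3.662 -1.036 1.252
v 3.89 -2.625 2.511
v 3.636 -0.529 1.897
v 3.864 -2.118 3.155
v -2.994 -2.622 -2.825
v -2.476 -2.775 -2.722
v -2.408 -2.051 -1.992
v -2.926 -1.898 -2.095
v -2.447 -2.615 -2.883
v -2.379 -1.891 -2.153
v -2.513 -2.456 -3.034
v -2.445 -1.733 -2.304
v -2.662 -2.326 -3.149
v -2.594 -1.603 -2.419
v -2.868 -2.248 -3.208
v -2.8 -1.524 -2.478
v -3.096 -2.233 -3.201
v -3.028 -1.51 -2.471
v -3.307 -2.286 -3.128
v -3.239 -1.563 -2.399
v -3.463 -2.397 -3.004
v -3.395 -1.674 -2.274
v -3.538 -2.547 -2.848
v -3.47 -1.824 -2.118
v -3.52 -2.71 -2.689
v -3.452 -1.986 -1.959
v -3.41 -2.857 -2.553
v -3.342 -2.134 -1.823
v -3.228 -2.964 -2.464
v -3.16 -2.24 -1.734
v -3.006 -3.012 -2.437
v -2.938 -2.288 -1.707
v -2.782 -2.992 -2.478
v -2.714 -2.268 -1.748
v -2.594 -2.908 -2.578
v -2.526 -2.184 -1.849
f 2 4 1
f 5 2 1
f 1 4 3
f 3 5 1
f 2 8 4
f 6 2 5
f 6 8 2
f 4 8 3
f 7 5 3
f 3 8 7
f 7 6 5
f 8 6 7
f 10 9 13
f 10 13 11
f 11 13 14
f 11 14 12
f 13 9 15
f 13 15 14
f 14 15 16
f 14 16 12
f 15 9 17
f 15 17 16
f 16 17 18
f 16 18 12
f 17 9 19
f 17 19 18
f 18 19 20
f 18 20 12
f 19 9 21
f 19 21 20
f 20 21 22
f 20 22 12
f 21 9 23
f 21 23 22
f 22 23 24
f 22 24 12
f 23 9 25
f 23 25 24
f 24 25 26
f 24 26 12
f 25 9 27
f 25 27 26
f 26 27 28
f 26 28 12
f 27 9 29
f 27 29 28
f 28 29 30
f 28 30 12
f 29 9 31
f 29 31 30
f 30 31 32
f 30 32 12
f 31 9 33
f 31 33 32
f 32 33 34
f 32 34 12
f 33 9 35
f 33 35 34
f 34 35 36
f 34 36 12
f 35 9 37
f 35 37 36
f 36 37 38
f 36 38 12
f 37 9 39
f 37 39 38
f 38 39 40
f 38 40 12
f 39 9 10
f 39 10 40
f 40 10 11
f 40 11 12



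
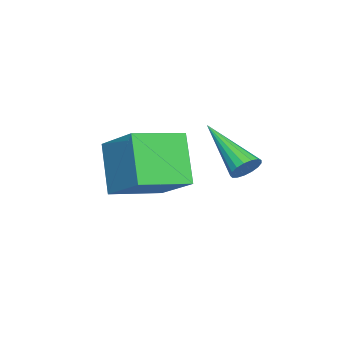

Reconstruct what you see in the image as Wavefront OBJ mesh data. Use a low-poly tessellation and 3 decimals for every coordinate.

v -2.346 0.743 -0.587
v -1.872 0.607 -0.367
v -3.314 -0.763 0.567
v -1.965 0.788 -0.208
v -2.144 0.959 -0.136
v -2.37 1.081 -0.167
v -2.591 1.125 -0.295
v -2.755 1.081 -0.489
v -2.826 0.96 -0.706
v -2.787 0.789 -0.896
v -2.647 0.608 -1.015
v -2.438 0.457 -1.036
v -2.208 0.372 -0.955
v -2.009 0.372 -0.789
v -1.888 0.457 -0.577
v -2.444 -3.758 -0.28
v -1.462 -2.452 0.749
v -3.72 -2.534 -0.616
v -2.739 -1.228 0.413
v -1.501 -3.212 -1.873
v -0.52 -1.906 -0.844
v -2.778 -1.988 -2.209
v -1.796 -0.682 -1.18
f 2 1 4
f 2 4 3
f 4 1 5
f 4 5 3
f 5 1 6
f 5 6 3
f 6 1 7
f 6 7 3
f 7 1 8
f 7 8 3
f 8 1 9
f 8 9 3
f 9 1 10
f 9 10 3
f 10 1 11
f 10 11 3
f 11 1 12
f 11 12 3
f 12 1 13
f 12 13 3
f 13 1 14
f 13 14 3
f 14 1 15
f 14 15 3
f 15 1 2
f 15 2 3
f 17 19 16
f 20 17 16
f 16 19 18
f 18 20 16
f 17 23 19
f 21 17 20
f 21 23 17
f 19 23 18
f 22 20 18
f 18 23 22
f 22 21 20
f 23 21 22



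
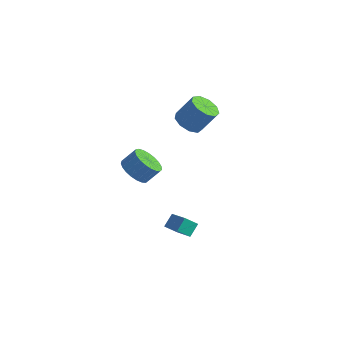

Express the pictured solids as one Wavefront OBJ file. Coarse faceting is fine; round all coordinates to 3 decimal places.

v -0.496 -0.906 -4.782
v -1.093 -1.355 -4.228
v -0.472 -0.15 -4.142
v -1.069 -0.599 -3.589
v 1.029 -1.761 -3.831
v 0.432 -2.21 -3.278
v 1.053 -1.005 -3.192
v 0.456 -1.454 -2.638
v -1.537 1.726 3.008
v -0.809 2.088 2.462
v 0.006 2.656 3.926
v -0.723 2.294 4.472
v -1.284 2.552 2.546
v -0.47 3.121 4.011
v -1.879 2.63 2.846
v -1.064 3.199 4.311
v -2.313 2.285 3.222
v -1.498 2.853 4.687
v -2.385 1.678 3.498
v -1.57 2.246 4.962
v -2.06 1.093 3.544
v -1.245 1.662 5.009
v -1.491 0.805 3.339
v -0.676 1.373 4.804
v -0.943 0.947 2.979
v -0.128 1.516 4.444
v -0.674 1.454 2.633
v 0.141 2.022 4.097
v -2.737 -2.003 0.455
v -2.018 -2.766 0.51
v -1.444 -2.16 1.401
v -2.163 -1.397 1.345
v -1.842 -2.497 0.215
v -1.269 -1.892 1.105
v -1.821 -2.143 -0.04
v -1.248 -1.537 0.851
v -1.958 -1.764 -0.209
v -1.385 -1.159 0.682
v -2.23 -1.427 -0.263
v -1.657 -0.821 0.628
v -2.59 -1.189 -0.193
v -2.017 -0.584 0.698
v -2.975 -1.092 -0.011
v -2.401 -0.487 0.88
v -3.319 -1.153 0.252
v -2.745 -0.547 1.142
v -3.562 -1.36 0.549
v -2.988 -0.755 1.44
v -3.662 -1.679 0.83
v -3.089 -1.073 1.721
v -3.603 -2.053 1.047
v -3.029 -1.448 1.937
v -3.393 -2.419 1.16
v -2.82 -1.814 2.051
v -3.07 -2.713 1.152
v -2.497 -2.108 2.043
v -2.69 -2.884 1.024
v -2.117 -2.279 1.914
v -2.318 -2.903 0.797
v -1.744 -2.297 1.687
f 2 4 1
f 5 2 1
f 1 4 3
f 3 5 1
f 2 8 4
f 6 2 5
f 6 8 2
f 4 8 3
f 7 5 3
f 3 8 7
f 7 6 5
f 8 6 7
f 10 9 13
f 10 13 11
f 11 13 14
f 11 14 12
f 13 9 15
f 13 15 14
f 14 15 16
f 14 16 12
f 15 9 17
f 15 17 16
f 16 17 18
f 16 18 12
f 17 9 19
f 17 19 18
f 18 19 20
f 18 20 12
f 19 9 21
f 19 21 20
f 20 21 22
f 20 22 12
f 21 9 23
f 21 23 22
f 22 23 24
f 22 24 12
f 23 9 25
f 23 25 24
f 24 25 26
f 24 26 12
f 25 9 27
f 25 27 26
f 26 27 28
f 26 28 12
f 27 9 10
f 27 10 28
f 28 10 11
f 28 11 12
f 30 29 33
f 30 33 31
f 31 33 34
f 31 34 32
f 33 29 35
f 33 35 34
f 34 35 36
f 34 36 32
f 35 29 37
f 35 37 36
f 36 37 38
f 36 38 32
f 37 29 39
f 37 39 38
f 38 39 40
f 38 40 32
f 39 29 41
f 39 41 40
f 40 41 42
f 40 42 32
f 41 29 43
f 41 43 42
f 42 43 44
f 42 44 32
f 43 29 45
f 43 45 44
f 44 45 46
f 44 46 32
f 45 29 47
f 45 47 46
f 46 47 48
f 46 48 32
f 47 29 49
f 47 49 48
f 48 49 50
f 48 50 32
f 49 29 51
f 49 51 50
f 50 51 52
f 50 52 32
f 51 29 53
f 51 53 52
f 52 53 54
f 52 54 32
f 53 29 55
f 53 55 54
f 54 55 56
f 54 56 32
f 55 29 57
f 55 57 56
f 56 57 58
f 56 58 32
f 57 29 59
f 57 59 58
f 58 59 60
f 58 60 32
f 59 29 30
f 59 30 60
f 60 30 31
f 60 31 32



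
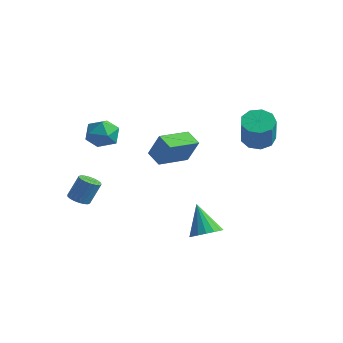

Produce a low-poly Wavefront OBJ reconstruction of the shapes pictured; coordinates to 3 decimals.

v 3.64 3.337 1.174
v 4.282 2.734 0.64
v 4.961 1.799 2.512
v 4.32 2.403 3.046
v 4.608 3.332 0.82
v 5.287 2.397 2.692
v 4.481 3.932 1.166
v 5.16 2.998 3.038
v 3.961 4.255 1.515
v 4.64 3.32 3.388
v 3.291 4.148 1.705
v 3.97 3.213 3.577
v 2.784 3.661 1.646
v 3.464 2.727 3.518
v 2.678 3.024 1.366
v 3.358 2.089 3.238
v 3.023 2.533 0.996
v 3.702 1.598 2.869
v 3.656 2.418 0.709
v 4.335 1.483 2.582
v -0.56 -1.513 0.446
v 0.212 -1.443 2.037
v -0.13 0.582 0.144
v 0.642 0.652 1.736
v 0.458 -1.792 -0.036
v 1.23 -1.722 1.556
v 0.888 0.303 -0.337
v 1.66 0.373 1.254
v -3.633 -4.095 -3.287
v -3.269 -3.562 -3.606
v -2.903 -2.952 -2.173
v -3.267 -3.485 -1.853
v -3.565 -3.442 -3.582
v -3.199 -2.832 -2.149
v -3.875 -3.451 -3.499
v -3.509 -2.841 -2.066
v -4.136 -3.588 -3.374
v -3.77 -2.978 -1.941
v -4.298 -3.825 -3.232
v -3.932 -3.215 -1.799
v -4.328 -4.115 -3.1
v -3.962 -3.505 -1.667
v -4.221 -4.402 -3.006
v -3.855 -3.792 -1.573
v -3.997 -4.628 -2.967
v -3.631 -4.018 -1.534
v -3.701 -4.748 -2.991
v -3.335 -4.138 -1.558
v -3.391 -4.739 -3.074
v -3.025 -4.129 -1.641
v -3.13 -4.602 -3.199
v -2.764 -3.992 -1.766
v -2.968 -4.365 -3.341
v -2.602 -3.755 -1.908
v -2.938 -4.075 -3.473
v -2.572 -3.465 -2.04
v -3.045 -3.788 -3.567
v -2.679 -3.178 -2.134
v -4.348 -1.616 1.099
v -3.775 -1.363 2.059
v -3.125 -2.957 0.721
v -2.552 -2.704 1.681
v -3.592 -3.181 1.743
v -4.348 -2.352 1.977
v -2.552 -1.968 0.803
v -3.308 -1.139 1.037
v -2.665 -1.581 1.876
v -3.308 -2.331 2.457
v -3.592 -1.989 0.323
v -4.235 -2.739 0.904
v 3.627 -1.411 -4.728
v 4.403 -1.725 -4.181
v 2.533 -0.949 -2.912
v 4.49 -1.259 -4.247
v 4.38 -0.828 -4.423
v 4.097 -0.531 -4.67
v 3.706 -0.435 -4.929
v 3.297 -0.563 -5.143
v 2.964 -0.886 -5.261
v 2.783 -1.328 -5.258
v 2.794 -1.79 -5.133
v 2.997 -2.165 -4.915
v 3.344 -2.368 -4.655
v 3.756 -2.351 -4.411
v 4.138 -2.119 -4.24
f 2 1 5
f 2 5 3
f 3 5 6
f 3 6 4
f 5 1 7
f 5 7 6
f 6 7 8
f 6 8 4
f 7 1 9
f 7 9 8
f 8 9 10
f 8 10 4
f 9 1 11
f 9 11 10
f 10 11 12
f 10 12 4
f 11 1 13
f 11 13 12
f 12 13 14
f 12 14 4
f 13 1 15
f 13 15 14
f 14 15 16
f 14 16 4
f 15 1 17
f 15 17 16
f 16 17 18
f 16 18 4
f 17 1 19
f 17 19 18
f 18 19 20
f 18 20 4
f 19 1 2
f 19 2 20
f 20 2 3
f 20 3 4
f 22 24 21
f 25 22 21
f 21 24 23
f 23 25 21
f 22 28 24
f 26 22 25
f 26 28 22
f 24 28 23
f 27 25 23
f 23 28 27
f 27 26 25
f 28 26 27
f 30 29 33
f 30 33 31
f 31 33 34
f 31 34 32
f 33 29 35
f 33 35 34
f 34 35 36
f 34 36 32
f 35 29 37
f 35 37 36
f 36 37 38
f 36 38 32
f 37 29 39
f 37 39 38
f 38 39 40
f 38 40 32
f 39 29 41
f 39 41 40
f 40 41 42
f 40 42 32
f 41 29 43
f 41 43 42
f 42 43 44
f 42 44 32
f 43 29 45
f 43 45 44
f 44 45 46
f 44 46 32
f 45 29 47
f 45 47 46
f 46 47 48
f 46 48 32
f 47 29 49
f 47 49 48
f 48 49 50
f 48 50 32
f 49 29 51
f 49 51 50
f 50 51 52
f 50 52 32
f 51 29 53
f 51 53 52
f 52 53 54
f 52 54 32
f 53 29 55
f 53 55 54
f 54 55 56
f 54 56 32
f 55 29 57
f 55 57 56
f 56 57 58
f 56 58 32
f 57 29 30
f 57 30 58
f 58 30 31
f 58 31 32
f 59 70 64
f 59 64 60
f 59 60 66
f 59 66 69
f 59 69 70
f 60 64 68
f 64 70 63
f 70 69 61
f 69 66 65
f 66 60 67
f 62 68 63
f 62 63 61
f 62 61 65
f 62 65 67
f 62 67 68
f 63 68 64
f 61 63 70
f 65 61 69
f 67 65 66
f 68 67 60
f 72 71 74
f 72 74 73
f 74 71 75
f 74 75 73
f 75 71 76
f 75 76 73
f 76 71 77
f 76 77 73
f 77 71 78
f 77 78 73
f 78 71 79
f 78 79 73
f 79 71 80
f 79 80 73
f 80 71 81
f 80 81 73
f 81 71 82
f 81 82 73
f 82 71 83
f 82 83 73
f 83 71 84
f 83 84 73
f 84 71 85
f 84 85 73
f 85 71 72
f 85 72 73



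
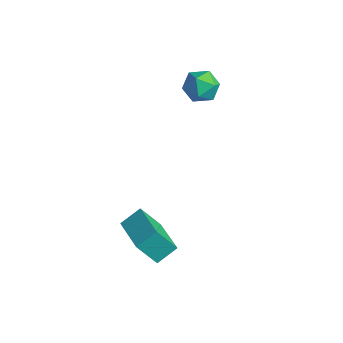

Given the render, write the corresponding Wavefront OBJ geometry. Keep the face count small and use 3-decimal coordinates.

v -2.1 -1.281 -2.805
v -2.592 -1.976 -1.533
v -1.932 -0.356 -2.234
v -2.423 -1.051 -0.963
v -0.297 -1.849 -2.417
v -0.788 -2.544 -1.146
v -0.128 -0.924 -1.847
v -0.62 -1.619 -0.575
v -4.115 4.045 4.052
v -3.696 4.286 3.3
v -4.304 2.714 3.52
v -3.885 2.955 2.768
v -3.426 2.885 3.532
v -3.31 3.707 3.861
v -4.69 3.293 2.959
v -4.574 4.115 3.288
v -4.052 3.821 2.625
v -3.271 3.569 2.978
v -4.729 3.431 3.842
v -3.948 3.179 4.195
f 2 4 1
f 5 2 1
f 1 4 3
f 3 5 1
f 2 8 4
f 6 2 5
f 6 8 2
f 4 8 3
f 7 5 3
f 3 8 7
f 7 6 5
f 8 6 7
f 9 20 14
f 9 14 10
f 9 10 16
f 9 16 19
f 9 19 20
f 10 14 18
f 14 20 13
f 20 19 11
f 19 16 15
f 16 10 17
f 12 18 13
f 12 13 11
f 12 11 15
f 12 15 17
f 12 17 18
f 13 18 14
f 11 13 20
f 15 11 19
f 17 15 16
f 18 17 10



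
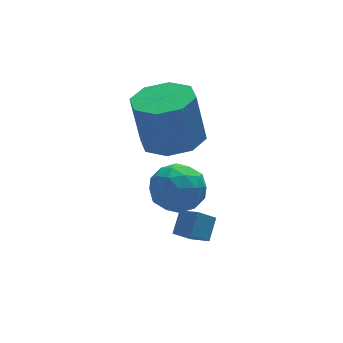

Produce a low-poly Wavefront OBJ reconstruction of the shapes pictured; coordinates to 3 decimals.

v 2.706 -1.317 -0.385
v 3.658 -1.791 -0.196
v 3.365 -1.617 1.714
v 2.414 -1.143 1.525
v 3.721 -0.969 -0.261
v 3.429 -0.795 1.649
v 3.19 -0.351 -0.399
v 2.897 -0.177 1.511
v 2.375 -0.299 -0.528
v 2.082 -0.125 1.381
v 1.755 -0.843 -0.574
v 1.462 -0.669 1.336
v 1.691 -1.665 -0.509
v 1.399 -1.491 1.401
v 2.223 -2.283 -0.371
v 1.93 -2.109 1.539
v 3.038 -2.335 -0.241
v 2.745 -2.161 1.668
v 3.036 -4.186 -3.181
v 2.423 -4.301 -2.664
v 2.626 -3.537 -3.524
v 2.013 -3.652 -3.007
v 3.427 -3.628 -2.593
v 2.814 -3.743 -2.076
v 3.017 -2.979 -2.936
v 2.404 -3.094 -2.419
v 1.431 -3.246 -0.504
v 2.286 -3.138 -0.088
v 2.054 -4.222 -1.532
v 2.909 -4.114 -1.116
v 2.208 -4.576 -0.657
v 1.823 -3.973 -0.021
v 2.517 -3.387 -1.599
v 2.132 -2.784 -0.963
v 2.957 -3.226 -0.764
v 2.766 -3.961 -0.182
v 1.574 -3.399 -1.438
v 1.383 -4.134 -0.856
v 1.804 -3.106 -0.206
v 2.536 -4.254 -1.414
v 2.124 -4.525 -1.144
v 2.627 -4.462 -0.9
v 1.532 -3.597 -0.167
v 2.034 -3.534 0.078
v 1.988 -4.379 -0.256
v 2.306 -3.826 -1.698
v 2.808 -3.763 -1.453
v 1.713 -2.898 -0.72
v 2.216 -2.835 -0.476
v 2.352 -2.981 -1.364
v 2.701 -3.095 -0.359
v 3.067 -3.668 -0.963
v 2.837 -3.241 -1.247
v 2.61 -2.886 -0.873
v 2.588 -3.527 -0.017
v 2.955 -4.1 -0.621
v 2.543 -4.372 -0.351
v 2.316 -4.017 0.022
v 2.983 -3.578 -0.414
v 1.385 -3.26 -0.999
v 1.752 -3.833 -1.603
v 2.024 -3.343 -1.642
v 1.797 -2.988 -1.269
v 1.273 -3.692 -0.657
v 1.639 -4.265 -1.261
v 1.73 -4.474 -0.747
v 1.503 -4.119 -0.373
v 1.357 -3.782 -1.206
f 2 1 5
f 2 5 3
f 3 5 6
f 3 6 4
f 5 1 7
f 5 7 6
f 6 7 8
f 6 8 4
f 7 1 9
f 7 9 8
f 8 9 10
f 8 10 4
f 9 1 11
f 9 11 10
f 10 11 12
f 10 12 4
f 11 1 13
f 11 13 12
f 12 13 14
f 12 14 4
f 13 1 15
f 13 15 14
f 14 15 16
f 14 16 4
f 15 1 17
f 15 17 16
f 16 17 18
f 16 18 4
f 17 1 2
f 17 2 18
f 18 2 3
f 18 3 4
f 20 22 19
f 23 20 19
f 19 22 21
f 21 23 19
f 20 26 22
f 24 20 23
f 24 26 20
f 22 26 21
f 25 23 21
f 21 26 25
f 25 24 23
f 26 24 25
f 27 64 43
f 64 38 67
f 43 67 32
f 64 67 43
f 27 43 39
f 43 32 44
f 39 44 28
f 43 44 39
f 27 39 48
f 39 28 49
f 48 49 34
f 39 49 48
f 27 48 60
f 48 34 63
f 60 63 37
f 48 63 60
f 27 60 64
f 60 37 68
f 64 68 38
f 60 68 64
f 28 44 55
f 44 32 58
f 55 58 36
f 44 58 55
f 32 67 45
f 67 38 66
f 45 66 31
f 67 66 45
f 38 68 65
f 68 37 61
f 65 61 29
f 68 61 65
f 37 63 62
f 63 34 50
f 62 50 33
f 63 50 62
f 34 49 54
f 49 28 51
f 54 51 35
f 49 51 54
f 30 56 42
f 56 36 57
f 42 57 31
f 56 57 42
f 30 42 40
f 42 31 41
f 40 41 29
f 42 41 40
f 30 40 47
f 40 29 46
f 47 46 33
f 40 46 47
f 30 47 52
f 47 33 53
f 52 53 35
f 47 53 52
f 30 52 56
f 52 35 59
f 56 59 36
f 52 59 56
f 31 57 45
f 57 36 58
f 45 58 32
f 57 58 45
f 29 41 65
f 41 31 66
f 65 66 38
f 41 66 65
f 33 46 62
f 46 29 61
f 62 61 37
f 46 61 62
f 35 53 54
f 53 33 50
f 54 50 34
f 53 50 54
f 36 59 55
f 59 35 51
f 55 51 28
f 59 51 55



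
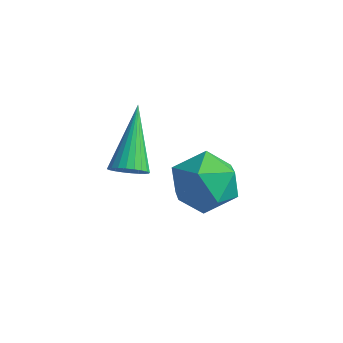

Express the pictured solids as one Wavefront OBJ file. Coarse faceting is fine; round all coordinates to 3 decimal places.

v -2.065 1.045 -1.388
v -1.705 0.848 -0.965
v -2.855 2.555 -0.012
v -1.573 1.008 -1.065
v -1.516 1.174 -1.214
v -1.543 1.32 -1.39
v -1.65 1.424 -1.566
v -1.819 1.471 -1.714
v -2.026 1.453 -1.813
v -2.24 1.372 -1.847
v -2.426 1.242 -1.811
v -2.558 1.082 -1.711
v -2.614 0.916 -1.562
v -2.587 0.77 -1.386
v -2.481 0.666 -1.21
v -2.311 0.619 -1.062
v -2.104 0.638 -0.963
v -1.891 0.718 -0.929
v -1.31 4.927 -3.729
v -0.671 4.188 -3.13
v -2.269 3.512 -4.45
v -1.63 2.773 -3.851
v -2.368 3.462 -3.309
v -1.775 4.337 -2.864
v -1.165 3.363 -4.716
v -0.572 4.238 -4.271
v -0.581 3.222 -3.74
v -1.324 3.283 -2.87
v -1.616 4.417 -4.71
v -2.359 4.478 -3.84
f 2 1 4
f 2 4 3
f 4 1 5
f 4 5 3
f 5 1 6
f 5 6 3
f 6 1 7
f 6 7 3
f 7 1 8
f 7 8 3
f 8 1 9
f 8 9 3
f 9 1 10
f 9 10 3
f 10 1 11
f 10 11 3
f 11 1 12
f 11 12 3
f 12 1 13
f 12 13 3
f 13 1 14
f 13 14 3
f 14 1 15
f 14 15 3
f 15 1 16
f 15 16 3
f 16 1 17
f 16 17 3
f 17 1 18
f 17 18 3
f 18 1 2
f 18 2 3
f 19 30 24
f 19 24 20
f 19 20 26
f 19 26 29
f 19 29 30
f 20 24 28
f 24 30 23
f 30 29 21
f 29 26 25
f 26 20 27
f 22 28 23
f 22 23 21
f 22 21 25
f 22 25 27
f 22 27 28
f 23 28 24
f 21 23 30
f 25 21 29
f 27 25 26
f 28 27 20



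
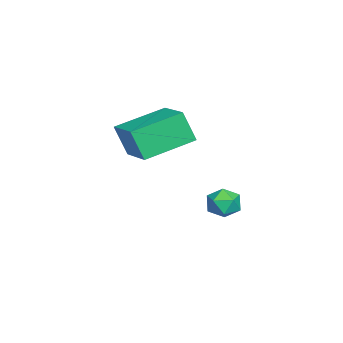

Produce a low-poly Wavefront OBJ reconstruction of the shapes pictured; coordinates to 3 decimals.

v -1.023 -2.161 1.817
v -1.111 -2.688 3.144
v 0.441 -1.209 2.293
v 0.354 -1.736 3.619
v 0.246 -3.824 1.241
v 0.159 -4.351 2.567
v 1.711 -2.872 1.716
v 1.623 -3.399 3.043
v -1.34 0.167 -2.142
v -0.787 -0.365 -2.119
v -2.133 -0.635 -1.621
v -1.58 -1.167 -1.598
v -1.536 -0.549 -1.146
v -1.046 -0.053 -1.468
v -1.874 -0.947 -2.272
v -1.384 -0.451 -2.594
v -1.117 -1.053 -2.2
v -0.908 -0.807 -1.504
v -2.012 -0.193 -2.236
v -1.803 0.053 -1.54
f 2 4 1
f 5 2 1
f 1 4 3
f 3 5 1
f 2 8 4
f 6 2 5
f 6 8 2
f 4 8 3
f 7 5 3
f 3 8 7
f 7 6 5
f 8 6 7
f 9 20 14
f 9 14 10
f 9 10 16
f 9 16 19
f 9 19 20
f 10 14 18
f 14 20 13
f 20 19 11
f 19 16 15
f 16 10 17
f 12 18 13
f 12 13 11
f 12 11 15
f 12 15 17
f 12 17 18
f 13 18 14
f 11 13 20
f 15 11 19
f 17 15 16
f 18 17 10



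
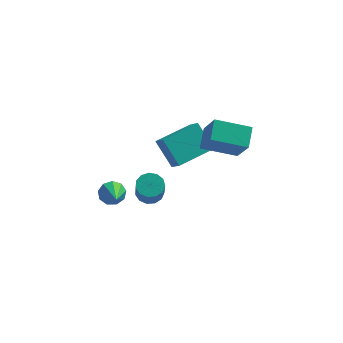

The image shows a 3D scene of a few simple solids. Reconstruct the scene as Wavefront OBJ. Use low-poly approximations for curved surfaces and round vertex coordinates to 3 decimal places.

v 2.663 1.009 3.976
v 2.776 1.931 4.487
v 2.181 1.85 2.567
v 2.294 2.772 3.078
v 4.246 1.088 3.482
v 4.359 2.01 3.993
v 3.764 1.929 2.073
v 3.877 2.851 2.584
v -1.462 0.762 0.254
v -0.876 0.928 0.285
v -1.138 -0.542 1.106
v -1.087 1.086 0.608
v -1.473 1.093 0.766
v -1.854 0.945 0.684
v -2.052 0.711 0.402
v -1.974 0.5 0.05
v -1.657 0.412 -0.206
v -1.248 0.487 -0.247
v -0.94 0.691 -0.053
v -0.113 3.568 -2.364
v 0.435 3.284 -2.566
v 0.522 2.607 -1.378
v -0.027 2.892 -1.176
v 0.535 3.593 -2.397
v 0.622 2.917 -1.209
v 0.429 3.895 -2.218
v 0.516 3.218 -1.03
v 0.151 4.092 -2.085
v 0.238 3.415 -0.897
v -0.211 4.124 -2.04
v -0.124 3.447 -0.853
v -0.542 3.979 -2.099
v -0.455 3.302 -0.911
v -0.737 3.704 -2.241
v -0.651 3.027 -1.054
v -0.734 3.385 -2.423
v -0.648 2.709 -1.235
v -0.534 3.125 -2.586
v -0.447 2.449 -1.398
v -0.2 3.006 -2.678
v -0.114 2.329 -1.49
v 0.161 3.065 -2.671
v 0.248 2.388 -1.483
v 1.281 2.359 0.812
v 0.52 3.116 1.86
v 0.909 2.988 0.087
v 0.148 3.746 1.134
v 2.712 3.474 1.046
v 1.951 4.232 2.093
v 2.34 4.104 0.32
v 1.579 4.861 1.368
f 2 4 1
f 5 2 1
f 1 4 3
f 3 5 1
f 2 8 4
f 6 2 5
f 6 8 2
f 4 8 3
f 7 5 3
f 3 8 7
f 7 6 5
f 8 6 7
f 10 9 12
f 10 12 11
f 12 9 13
f 12 13 11
f 13 9 14
f 13 14 11
f 14 9 15
f 14 15 11
f 15 9 16
f 15 16 11
f 16 9 17
f 16 17 11
f 17 9 18
f 17 18 11
f 18 9 19
f 18 19 11
f 19 9 10
f 19 10 11
f 21 20 24
f 21 24 22
f 22 24 25
f 22 25 23
f 24 20 26
f 24 26 25
f 25 26 27
f 25 27 23
f 26 20 28
f 26 28 27
f 27 28 29
f 27 29 23
f 28 20 30
f 28 30 29
f 29 30 31
f 29 31 23
f 30 20 32
f 30 32 31
f 31 32 33
f 31 33 23
f 32 20 34
f 32 34 33
f 33 34 35
f 33 35 23
f 34 20 36
f 34 36 35
f 35 36 37
f 35 37 23
f 36 20 38
f 36 38 37
f 37 38 39
f 37 39 23
f 38 20 40
f 38 40 39
f 39 40 41
f 39 41 23
f 40 20 42
f 40 42 41
f 41 42 43
f 41 43 23
f 42 20 21
f 42 21 43
f 43 21 22
f 43 22 23
f 45 47 44
f 48 45 44
f 44 47 46
f 46 48 44
f 45 51 47
f 49 45 48
f 49 51 45
f 47 51 46
f 50 48 46
f 46 51 50
f 50 49 48
f 51 49 50



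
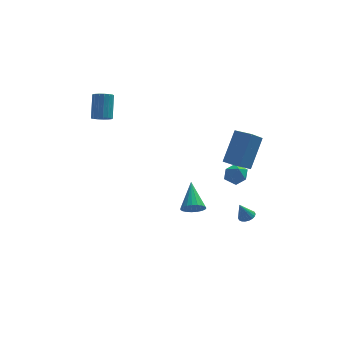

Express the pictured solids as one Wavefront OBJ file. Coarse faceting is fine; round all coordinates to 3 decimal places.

v 3.007 -2.444 2.139
v 3.691 -1.375 3.8
v 2.188 -1.889 2.12
v 2.872 -0.82 3.78
v 3.668 -1.5 1.26
v 4.352 -0.431 2.92
v 2.849 -0.945 1.24
v 3.533 0.124 2.901
v 3.761 1.059 -4.048
v 4.185 1.229 -3.844
v 3.339 0.921 -3.052
v 4.065 1.414 -3.87
v 3.884 1.529 -3.93
v 3.679 1.551 -4.014
v 3.49 1.476 -4.105
v 3.355 1.318 -4.184
v 3.301 1.108 -4.236
v 3.337 0.889 -4.251
v 3.458 0.704 -4.226
v 3.638 0.589 -4.165
v 3.843 0.567 -4.081
v 4.032 0.643 -3.991
v 4.167 0.801 -3.912
v 4.222 1.01 -3.859
v -3.908 2.478 2.978
v -3.576 2.085 3.246
v -3.479 3.029 4.51
v -3.812 3.422 4.242
v -3.394 2.246 3.112
v -3.297 3.19 4.376
v -3.33 2.46 2.947
v -3.233 3.404 4.211
v -3.398 2.678 2.79
v -3.301 3.622 4.053
v -3.583 2.851 2.675
v -3.486 3.794 3.939
v -3.843 2.938 2.63
v -3.746 3.881 3.894
v -4.117 2.919 2.665
v -4.021 3.863 3.929
v -4.344 2.8 2.771
v -4.248 3.744 4.035
v -4.471 2.607 2.925
v -4.375 3.55 4.189
v -4.47 2.385 3.091
v -4.373 3.328 4.355
v -4.339 2.184 3.231
v -4.242 3.127 4.495
v -4.11 2.05 3.313
v -4.013 2.993 4.577
v -3.835 2.015 3.319
v -3.738 2.958 4.582
v 2.631 0.77 -0.201
v 3.346 0.851 -0.291
v 2.774 -0.391 -0.109
v 3.489 -0.31 -0.199
v 3.172 -0.075 0.409
v 3.083 0.643 0.352
v 3.037 -0.183 -0.752
v 2.948 0.535 -0.809
v 3.597 0.262 -0.632
v 3.68 0.329 0.086
v 2.44 0.131 -0.486
v 2.523 0.198 0.232
v 0.733 -1.222 -1.847
v 1.178 -1.528 -1.434
v 0.707 0.242 -0.733
v 1.349 -1.39 -1.612
v 1.413 -1.222 -1.83
v 1.36 -1.055 -2.052
v 1.198 -0.916 -2.238
v 0.956 -0.831 -2.356
v 0.676 -0.813 -2.387
v 0.405 -0.865 -2.324
v 0.191 -0.98 -2.178
v 0.071 -1.136 -1.976
v 0.065 -1.307 -1.751
v 0.175 -1.464 -1.543
v 0.382 -1.579 -1.387
v 0.649 -1.632 -1.311
v 0.93 -1.614 -1.327
f 2 4 1
f 5 2 1
f 1 4 3
f 3 5 1
f 2 8 4
f 6 2 5
f 6 8 2
f 4 8 3
f 7 5 3
f 3 8 7
f 7 6 5
f 8 6 7
f 10 9 12
f 10 12 11
f 12 9 13
f 12 13 11
f 13 9 14
f 13 14 11
f 14 9 15
f 14 15 11
f 15 9 16
f 15 16 11
f 16 9 17
f 16 17 11
f 17 9 18
f 17 18 11
f 18 9 19
f 18 19 11
f 19 9 20
f 19 20 11
f 20 9 21
f 20 21 11
f 21 9 22
f 21 22 11
f 22 9 23
f 22 23 11
f 23 9 24
f 23 24 11
f 24 9 10
f 24 10 11
f 26 25 29
f 26 29 27
f 27 29 30
f 27 30 28
f 29 25 31
f 29 31 30
f 30 31 32
f 30 32 28
f 31 25 33
f 31 33 32
f 32 33 34
f 32 34 28
f 33 25 35
f 33 35 34
f 34 35 36
f 34 36 28
f 35 25 37
f 35 37 36
f 36 37 38
f 36 38 28
f 37 25 39
f 37 39 38
f 38 39 40
f 38 40 28
f 39 25 41
f 39 41 40
f 40 41 42
f 40 42 28
f 41 25 43
f 41 43 42
f 42 43 44
f 42 44 28
f 43 25 45
f 43 45 44
f 44 45 46
f 44 46 28
f 45 25 47
f 45 47 46
f 46 47 48
f 46 48 28
f 47 25 49
f 47 49 48
f 48 49 50
f 48 50 28
f 49 25 51
f 49 51 50
f 50 51 52
f 50 52 28
f 51 25 26
f 51 26 52
f 52 26 27
f 52 27 28
f 53 64 58
f 53 58 54
f 53 54 60
f 53 60 63
f 53 63 64
f 54 58 62
f 58 64 57
f 64 63 55
f 63 60 59
f 60 54 61
f 56 62 57
f 56 57 55
f 56 55 59
f 56 59 61
f 56 61 62
f 57 62 58
f 55 57 64
f 59 55 63
f 61 59 60
f 62 61 54
f 66 65 68
f 66 68 67
f 68 65 69
f 68 69 67
f 69 65 70
f 69 70 67
f 70 65 71
f 70 71 67
f 71 65 72
f 71 72 67
f 72 65 73
f 72 73 67
f 73 65 74
f 73 74 67
f 74 65 75
f 74 75 67
f 75 65 76
f 75 76 67
f 76 65 77
f 76 77 67
f 77 65 78
f 77 78 67
f 78 65 79
f 78 79 67
f 79 65 80
f 79 80 67
f 80 65 81
f 80 81 67
f 81 65 66
f 81 66 67



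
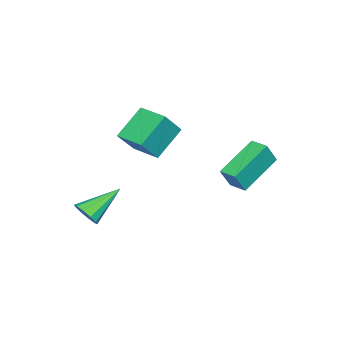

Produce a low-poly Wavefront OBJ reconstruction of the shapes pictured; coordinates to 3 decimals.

v -0.663 -2.603 -1.871
v -1.842 -1.992 -0.67
v -0.075 -1.334 -1.94
v -1.254 -0.723 -0.739
v 0.274 -2.977 -0.761
v -0.905 -2.366 0.44
v 0.862 -1.708 -0.83
v -0.317 -1.097 0.371
v 3.506 -3.107 -3.726
v 3.84 -2.547 -3.878
v 2.274 -2.093 -2.694
v 3.549 -2.605 -4.167
v 3.242 -2.855 -4.288
v 3.035 -3.201 -4.194
v 3.008 -3.512 -3.921
v 3.171 -3.668 -3.574
v 3.462 -3.609 -3.285
v 3.769 -3.359 -3.164
v 3.976 -3.013 -3.258
v 4.003 -2.703 -3.531
v -0.975 1.495 -3.487
v -2.631 2.336 -2.347
v -0.595 2.256 -3.496
v -2.252 3.096 -2.355
v -0.408 1.224 -2.465
v -2.065 2.064 -1.324
v -0.029 1.984 -2.473
v -1.685 2.825 -1.333
f 2 4 1
f 5 2 1
f 1 4 3
f 3 5 1
f 2 8 4
f 6 2 5
f 6 8 2
f 4 8 3
f 7 5 3
f 3 8 7
f 7 6 5
f 8 6 7
f 10 9 12
f 10 12 11
f 12 9 13
f 12 13 11
f 13 9 14
f 13 14 11
f 14 9 15
f 14 15 11
f 15 9 16
f 15 16 11
f 16 9 17
f 16 17 11
f 17 9 18
f 17 18 11
f 18 9 19
f 18 19 11
f 19 9 20
f 19 20 11
f 20 9 10
f 20 10 11
f 22 24 21
f 25 22 21
f 21 24 23
f 23 25 21
f 22 28 24
f 26 22 25
f 26 28 22
f 24 28 23
f 27 25 23
f 23 28 27
f 27 26 25
f 28 26 27



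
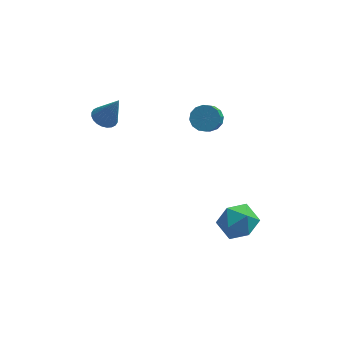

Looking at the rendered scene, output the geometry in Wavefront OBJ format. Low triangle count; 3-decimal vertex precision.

v 1.852 -2.005 -3.839
v 2.764 -2.25 -3.227
v 1.896 -3.67 -4.573
v 2.808 -3.915 -3.961
v 1.811 -3.784 -3.457
v 1.784 -2.755 -3.003
v 2.876 -3.165 -4.797
v 2.849 -2.136 -4.343
v 3.397 -2.967 -3.819
v 2.738 -3.35 -2.991
v 1.922 -2.57 -4.809
v 1.263 -2.953 -3.981
v 0.955 0.248 1.217
v 1.557 0.49 1.593
v 1.348 -0.367 2.479
v 0.745 -0.608 2.103
v 1.262 0.702 1.729
v 1.053 -0.154 2.615
v 0.885 0.793 1.727
v 0.675 -0.063 2.613
v 0.526 0.738 1.589
v 0.317 -0.118 2.475
v 0.282 0.552 1.352
v 0.073 -0.305 2.237
v 0.219 0.284 1.078
v 0.009 -0.572 1.964
v 0.352 0.007 0.841
v 0.143 -0.85 1.727
v 0.647 -0.206 0.705
v 0.438 -1.062 1.591
v 1.025 -0.297 0.707
v 0.815 -1.153 1.593
v 1.383 -0.242 0.845
v 1.174 -1.098 1.731
v 1.627 -0.055 1.083
v 1.418 -0.912 1.968
v 1.691 0.212 1.356
v 1.481 -0.644 2.242
v -4.06 0.03 1.605
v -3.704 0.625 1.508
v -3.34 -0.15 3.135
v -3.932 0.718 1.626
v -4.179 0.706 1.741
v -4.408 0.592 1.835
v -4.585 0.392 1.895
v -4.681 0.137 1.91
v -4.683 -0.134 1.879
v -4.59 -0.381 1.806
v -4.416 -0.565 1.703
v -4.188 -0.658 1.585
v -3.941 -0.646 1.47
v -3.712 -0.532 1.375
v -3.535 -0.332 1.316
v -3.439 -0.077 1.3
v -3.437 0.195 1.331
v -3.53 0.441 1.404
f 1 12 6
f 1 6 2
f 1 2 8
f 1 8 11
f 1 11 12
f 2 6 10
f 6 12 5
f 12 11 3
f 11 8 7
f 8 2 9
f 4 10 5
f 4 5 3
f 4 3 7
f 4 7 9
f 4 9 10
f 5 10 6
f 3 5 12
f 7 3 11
f 9 7 8
f 10 9 2
f 14 13 17
f 14 17 15
f 15 17 18
f 15 18 16
f 17 13 19
f 17 19 18
f 18 19 20
f 18 20 16
f 19 13 21
f 19 21 20
f 20 21 22
f 20 22 16
f 21 13 23
f 21 23 22
f 22 23 24
f 22 24 16
f 23 13 25
f 23 25 24
f 24 25 26
f 24 26 16
f 25 13 27
f 25 27 26
f 26 27 28
f 26 28 16
f 27 13 29
f 27 29 28
f 28 29 30
f 28 30 16
f 29 13 31
f 29 31 30
f 30 31 32
f 30 32 16
f 31 13 33
f 31 33 32
f 32 33 34
f 32 34 16
f 33 13 35
f 33 35 34
f 34 35 36
f 34 36 16
f 35 13 37
f 35 37 36
f 36 37 38
f 36 38 16
f 37 13 14
f 37 14 38
f 38 14 15
f 38 15 16
f 40 39 42
f 40 42 41
f 42 39 43
f 42 43 41
f 43 39 44
f 43 44 41
f 44 39 45
f 44 45 41
f 45 39 46
f 45 46 41
f 46 39 47
f 46 47 41
f 47 39 48
f 47 48 41
f 48 39 49
f 48 49 41
f 49 39 50
f 49 50 41
f 50 39 51
f 50 51 41
f 51 39 52
f 51 52 41
f 52 39 53
f 52 53 41
f 53 39 54
f 53 54 41
f 54 39 55
f 54 55 41
f 55 39 56
f 55 56 41
f 56 39 40
f 56 40 41

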